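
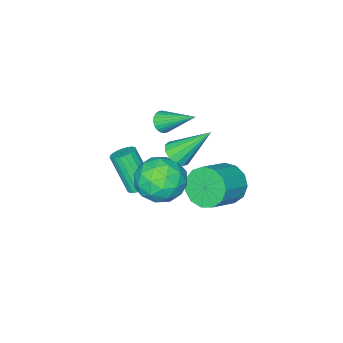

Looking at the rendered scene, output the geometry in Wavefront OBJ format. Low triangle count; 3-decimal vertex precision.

v 1.185 0.602 -0.279
v 1.779 0.536 -0.341
v 1.848 -0.487 1.376
v 1.255 -0.422 1.439
v 1.763 0.75 -0.214
v 1.832 -0.273 1.504
v 1.648 0.938 -0.097
v 1.717 -0.085 1.62
v 1.453 1.068 -0.012
v 1.522 0.045 1.706
v 1.211 1.117 0.028
v 1.28 0.094 1.745
v 0.965 1.077 0.014
v 1.035 0.054 1.731
v 0.758 0.955 -0.051
v 0.827 -0.068 1.666
v 0.624 0.772 -0.154
v 0.693 -0.251 1.563
v 0.587 0.559 -0.28
v 0.656 -0.464 1.437
v 0.654 0.354 -0.405
v 0.723 -0.669 1.312
v 0.812 0.191 -0.508
v 0.881 -0.832 1.209
v 1.036 0.1 -0.571
v 1.105 -0.923 1.146
v 1.285 0.095 -0.584
v 1.354 -0.928 1.133
v 1.517 0.178 -0.544
v 1.586 -0.845 1.173
v 1.691 0.334 -0.458
v 1.76 -0.689 1.259
v -1.904 -1.27 1.038
v -1.721 -1.559 1.519
v -2.296 0.35 2.162
v -1.525 -1.462 1.447
v -1.386 -1.336 1.313
v -1.327 -1.199 1.138
v -1.355 -1.074 0.947
v -1.467 -0.978 0.77
v -1.646 -0.927 0.634
v -1.863 -0.928 0.559
v -2.087 -0.981 0.558
v -2.283 -1.078 0.629
v -2.422 -1.204 0.763
v -2.481 -1.34 0.939
v -2.453 -1.466 1.129
v -2.341 -1.562 1.306
v -2.163 -1.613 1.443
v -1.945 -1.612 1.517
v 0.88 3.052 1.495
v 1.632 2.855 0.569
v 1.128 1.205 2.091
v 1.88 1.008 1.165
v 2.212 1.739 2.068
v 2.059 2.881 1.7
v 0.701 1.179 0.96
v 0.548 2.321 0.592
v 1.522 1.697 0.238
v 2.456 2.043 0.924
v 0.304 2.017 1.736
v 1.238 2.363 2.422
v 1.234 3.116 0.98
v 1.526 0.944 1.68
v 1.721 1.374 2.211
v 2.163 1.258 1.667
v 1.485 3.131 1.645
v 1.928 3.015 1.101
v 2.268 2.359 1.982
v 0.832 1.045 1.559
v 1.275 0.929 1.015
v 0.597 2.802 0.993
v 1.039 2.686 0.449
v 0.492 1.701 0.678
v 1.612 2.319 0.241
v 1.757 1.233 0.591
v 1.064 1.334 0.471
v 0.974 2.005 0.254
v 2.161 2.522 0.644
v 2.306 1.437 0.994
v 2.502 1.867 1.525
v 2.412 2.538 1.309
v 2.095 1.842 0.45
v 0.454 2.623 1.666
v 0.599 1.538 2.016
v 0.348 1.522 1.351
v 0.258 2.193 1.135
v 1.003 2.827 2.069
v 1.148 1.741 2.419
v 1.786 2.055 2.406
v 1.696 2.726 2.189
v 0.665 2.218 2.21
v -3.466 1.18 -2.715
v -2.951 0.823 -3.595
v -1.42 0.983 -2.764
v -1.934 1.34 -1.885
v -2.985 1.428 -3.65
v -1.453 1.588 -2.819
v -3.171 1.954 -3.408
v -1.639 2.114 -2.577
v -3.451 2.235 -2.946
v -1.919 2.395 -2.116
v -3.736 2.18 -2.411
v -2.204 2.341 -1.58
v -3.935 1.809 -1.973
v -2.403 1.969 -1.142
v -3.985 1.237 -1.77
v -2.453 1.397 -0.939
v -3.87 0.647 -1.867
v -2.338 0.808 -1.036
v -3.627 0.227 -2.234
v -2.096 0.387 -1.403
v -3.333 0.109 -2.754
v -1.801 0.269 -1.923
v -3.081 0.331 -3.261
v -1.549 0.491 -2.43
v 0.072 1.66 1.974
v 0.704 1.843 2.212
v -0.832 2.74 3.546
v 0.596 2.124 1.957
v 0.322 2.257 1.708
v -0.032 2.201 1.543
v -0.353 1.973 1.515
v -0.539 1.646 1.633
v -0.53 1.323 1.859
v -0.331 1.107 2.122
v -0.003 1.067 2.338
v 0.348 1.215 2.439
v 0.612 1.505 2.392
f 2 1 5
f 2 5 3
f 3 5 6
f 3 6 4
f 5 1 7
f 5 7 6
f 6 7 8
f 6 8 4
f 7 1 9
f 7 9 8
f 8 9 10
f 8 10 4
f 9 1 11
f 9 11 10
f 10 11 12
f 10 12 4
f 11 1 13
f 11 13 12
f 12 13 14
f 12 14 4
f 13 1 15
f 13 15 14
f 14 15 16
f 14 16 4
f 15 1 17
f 15 17 16
f 16 17 18
f 16 18 4
f 17 1 19
f 17 19 18
f 18 19 20
f 18 20 4
f 19 1 21
f 19 21 20
f 20 21 22
f 20 22 4
f 21 1 23
f 21 23 22
f 22 23 24
f 22 24 4
f 23 1 25
f 23 25 24
f 24 25 26
f 24 26 4
f 25 1 27
f 25 27 26
f 26 27 28
f 26 28 4
f 27 1 29
f 27 29 28
f 28 29 30
f 28 30 4
f 29 1 31
f 29 31 30
f 30 31 32
f 30 32 4
f 31 1 2
f 31 2 32
f 32 2 3
f 32 3 4
f 34 33 36
f 34 36 35
f 36 33 37
f 36 37 35
f 37 33 38
f 37 38 35
f 38 33 39
f 38 39 35
f 39 33 40
f 39 40 35
f 40 33 41
f 40 41 35
f 41 33 42
f 41 42 35
f 42 33 43
f 42 43 35
f 43 33 44
f 43 44 35
f 44 33 45
f 44 45 35
f 45 33 46
f 45 46 35
f 46 33 47
f 46 47 35
f 47 33 48
f 47 48 35
f 48 33 49
f 48 49 35
f 49 33 50
f 49 50 35
f 50 33 34
f 50 34 35
f 51 88 67
f 88 62 91
f 67 91 56
f 88 91 67
f 51 67 63
f 67 56 68
f 63 68 52
f 67 68 63
f 51 63 72
f 63 52 73
f 72 73 58
f 63 73 72
f 51 72 84
f 72 58 87
f 84 87 61
f 72 87 84
f 51 84 88
f 84 61 92
f 88 92 62
f 84 92 88
f 52 68 79
f 68 56 82
f 79 82 60
f 68 82 79
f 56 91 69
f 91 62 90
f 69 90 55
f 91 90 69
f 62 92 89
f 92 61 85
f 89 85 53
f 92 85 89
f 61 87 86
f 87 58 74
f 86 74 57
f 87 74 86
f 58 73 78
f 73 52 75
f 78 75 59
f 73 75 78
f 54 80 66
f 80 60 81
f 66 81 55
f 80 81 66
f 54 66 64
f 66 55 65
f 64 65 53
f 66 65 64
f 54 64 71
f 64 53 70
f 71 70 57
f 64 70 71
f 54 71 76
f 71 57 77
f 76 77 59
f 71 77 76
f 54 76 80
f 76 59 83
f 80 83 60
f 76 83 80
f 55 81 69
f 81 60 82
f 69 82 56
f 81 82 69
f 53 65 89
f 65 55 90
f 89 90 62
f 65 90 89
f 57 70 86
f 70 53 85
f 86 85 61
f 70 85 86
f 59 77 78
f 77 57 74
f 78 74 58
f 77 74 78
f 60 83 79
f 83 59 75
f 79 75 52
f 83 75 79
f 94 93 97
f 94 97 95
f 95 97 98
f 95 98 96
f 97 93 99
f 97 99 98
f 98 99 100
f 98 100 96
f 99 93 101
f 99 101 100
f 100 101 102
f 100 102 96
f 101 93 103
f 101 103 102
f 102 103 104
f 102 104 96
f 103 93 105
f 103 105 104
f 104 105 106
f 104 106 96
f 105 93 107
f 105 107 106
f 106 107 108
f 106 108 96
f 107 93 109
f 107 109 108
f 108 109 110
f 108 110 96
f 109 93 111
f 109 111 110
f 110 111 112
f 110 112 96
f 111 93 113
f 111 113 112
f 112 113 114
f 112 114 96
f 113 93 115
f 113 115 114
f 114 115 116
f 114 116 96
f 115 93 94
f 115 94 116
f 116 94 95
f 116 95 96
f 118 117 120
f 118 120 119
f 120 117 121
f 120 121 119
f 121 117 122
f 121 122 119
f 122 117 123
f 122 123 119
f 123 117 124
f 123 124 119
f 124 117 125
f 124 125 119
f 125 117 126
f 125 126 119
f 126 117 127
f 126 127 119
f 127 117 128
f 127 128 119
f 128 117 129
f 128 129 119
f 129 117 118
f 129 118 119



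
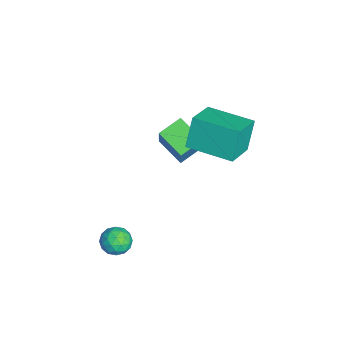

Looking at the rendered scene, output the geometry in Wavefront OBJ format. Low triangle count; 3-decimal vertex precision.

v -4.276 -0.302 0.95
v -3.288 -0.377 2.594
v -4.858 0.671 1.344
v -3.869 0.596 2.988
v -3.251 0.544 0.372
v -2.262 0.469 2.016
v -3.832 1.517 0.766
v -2.844 1.442 2.41
v 1.697 -2.162 0.862
v 2.107 -2.54 0.414
v 0.753 -2.5 0.286
v 1.163 -2.878 -0.162
v 1.092 -3.085 0.518
v 1.675 -2.876 0.875
v 1.185 -2.164 -0.175
v 1.768 -1.955 0.182
v 1.79 -2.541 -0.227
v 1.732 -3.111 0.202
v 1.128 -1.929 0.498
v 1.07 -2.499 0.927
v 1.985 -2.321 0.689
v 0.875 -2.719 0.011
v 0.833 -2.841 0.411
v 1.074 -3.063 0.148
v 1.731 -2.519 0.96
v 1.972 -2.741 0.696
v 1.375 -3.062 0.757
v 0.888 -2.299 0.004
v 1.129 -2.521 -0.26
v 1.786 -1.977 0.552
v 2.027 -2.199 0.289
v 1.485 -1.978 -0.057
v 2.039 -2.544 0.049
v 1.484 -2.743 -0.29
v 1.497 -2.323 -0.297
v 1.84 -2.2 -0.088
v 2.005 -2.879 0.301
v 1.451 -3.078 -0.038
v 1.409 -3.2 0.362
v 1.752 -3.077 0.571
v 1.819 -2.88 -0.076
v 1.409 -1.962 0.738
v 0.855 -2.161 0.399
v 1.108 -1.963 0.129
v 1.451 -1.84 0.338
v 1.376 -2.297 0.99
v 0.821 -2.496 0.651
v 1.02 -2.84 0.788
v 1.363 -2.717 0.997
v 1.041 -2.16 0.776
v -3.021 1.378 2.564
v -3.572 1.723 3.993
v -1.933 3.221 2.539
v -2.484 3.566 3.968
v -1.676 0.594 3.272
v -2.227 0.939 4.701
v -0.588 2.437 3.247
v -1.139 2.782 4.676
f 2 4 1
f 5 2 1
f 1 4 3
f 3 5 1
f 2 8 4
f 6 2 5
f 6 8 2
f 4 8 3
f 7 5 3
f 3 8 7
f 7 6 5
f 8 6 7
f 9 46 25
f 46 20 49
f 25 49 14
f 46 49 25
f 9 25 21
f 25 14 26
f 21 26 10
f 25 26 21
f 9 21 30
f 21 10 31
f 30 31 16
f 21 31 30
f 9 30 42
f 30 16 45
f 42 45 19
f 30 45 42
f 9 42 46
f 42 19 50
f 46 50 20
f 42 50 46
f 10 26 37
f 26 14 40
f 37 40 18
f 26 40 37
f 14 49 27
f 49 20 48
f 27 48 13
f 49 48 27
f 20 50 47
f 50 19 43
f 47 43 11
f 50 43 47
f 19 45 44
f 45 16 32
f 44 32 15
f 45 32 44
f 16 31 36
f 31 10 33
f 36 33 17
f 31 33 36
f 12 38 24
f 38 18 39
f 24 39 13
f 38 39 24
f 12 24 22
f 24 13 23
f 22 23 11
f 24 23 22
f 12 22 29
f 22 11 28
f 29 28 15
f 22 28 29
f 12 29 34
f 29 15 35
f 34 35 17
f 29 35 34
f 12 34 38
f 34 17 41
f 38 41 18
f 34 41 38
f 13 39 27
f 39 18 40
f 27 40 14
f 39 40 27
f 11 23 47
f 23 13 48
f 47 48 20
f 23 48 47
f 15 28 44
f 28 11 43
f 44 43 19
f 28 43 44
f 17 35 36
f 35 15 32
f 36 32 16
f 35 32 36
f 18 41 37
f 41 17 33
f 37 33 10
f 41 33 37
f 52 54 51
f 55 52 51
f 51 54 53
f 53 55 51
f 52 58 54
f 56 52 55
f 56 58 52
f 54 58 53
f 57 55 53
f 53 58 57
f 57 56 55
f 58 56 57



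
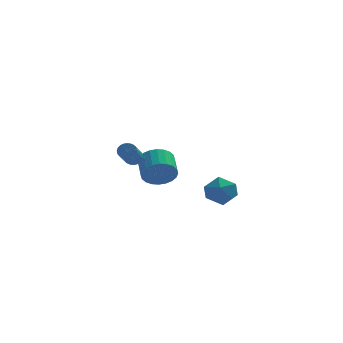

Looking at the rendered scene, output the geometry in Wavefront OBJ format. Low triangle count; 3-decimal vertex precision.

v 0.744 -2.981 -0.863
v 1.798 -2.984 -0.735
v 0.822 -4.556 -1.545
v 1.876 -4.559 -1.417
v 1.238 -4.6 -0.569
v 1.19 -3.626 -0.148
v 1.43 -3.914 -2.132
v 1.382 -2.94 -1.711
v 2.222 -3.561 -1.52
v 2.103 -3.985 -0.553
v 0.517 -3.555 -1.727
v 0.398 -3.979 -0.76
v -1.925 2.849 -2.282
v -1.484 2.487 -1.365
v -1.654 3.909 -0.721
v -2.095 4.271 -1.638
v -1.143 2.621 -1.573
v -1.313 4.043 -0.929
v -0.921 2.791 -1.888
v -1.091 4.213 -1.245
v -0.852 2.969 -2.264
v -1.022 4.391 -1.62
v -0.946 3.129 -2.642
v -1.116 4.551 -1.998
v -1.19 3.246 -2.965
v -1.359 4.668 -2.322
v -1.545 3.303 -3.185
v -1.714 4.725 -2.541
v -1.958 3.291 -3.267
v -2.127 4.713 -2.623
v -2.366 3.211 -3.199
v -2.536 4.633 -2.555
v -2.707 3.077 -2.991
v -2.877 4.499 -2.347
v -2.929 2.907 -2.675
v -3.099 4.329 -2.032
v -2.998 2.729 -2.3
v -3.168 4.151 -1.656
v -2.904 2.569 -1.922
v -3.074 3.991 -1.278
v -2.661 2.452 -1.598
v -2.83 3.874 -0.955
v -2.306 2.395 -1.379
v -2.475 3.817 -0.735
v -1.893 2.407 -1.297
v -2.062 3.829 -0.653
v -3.371 -0.605 0.267
v -3.073 -0.396 0.693
v -3.411 -2.126 1.778
v -3.709 -2.335 1.353
v -3.288 -0.323 0.744
v -3.625 -2.053 1.829
v -3.517 -0.298 0.712
v -3.855 -2.028 1.797
v -3.721 -0.326 0.604
v -4.059 -2.056 1.689
v -3.865 -0.402 0.437
v -4.203 -2.132 1.522
v -3.923 -0.514 0.241
v -4.261 -2.244 1.326
v -3.886 -0.641 0.05
v -4.224 -2.371 1.135
v -3.76 -0.762 -0.104
v -4.098 -2.492 0.981
v -3.566 -0.856 -0.194
v -3.904 -2.586 0.892
v -3.339 -0.906 -0.203
v -3.677 -2.637 0.882
v -3.118 -0.905 -0.132
v -3.455 -2.635 0.953
v -2.94 -0.851 0.009
v -3.278 -2.582 1.094
v -2.837 -0.755 0.194
v -3.175 -2.485 1.279
v -2.826 -0.633 0.392
v -3.164 -2.363 1.477
v -2.909 -0.506 0.569
v -3.247 -2.236 1.654
f 1 12 6
f 1 6 2
f 1 2 8
f 1 8 11
f 1 11 12
f 2 6 10
f 6 12 5
f 12 11 3
f 11 8 7
f 8 2 9
f 4 10 5
f 4 5 3
f 4 3 7
f 4 7 9
f 4 9 10
f 5 10 6
f 3 5 12
f 7 3 11
f 9 7 8
f 10 9 2
f 14 13 17
f 14 17 15
f 15 17 18
f 15 18 16
f 17 13 19
f 17 19 18
f 18 19 20
f 18 20 16
f 19 13 21
f 19 21 20
f 20 21 22
f 20 22 16
f 21 13 23
f 21 23 22
f 22 23 24
f 22 24 16
f 23 13 25
f 23 25 24
f 24 25 26
f 24 26 16
f 25 13 27
f 25 27 26
f 26 27 28
f 26 28 16
f 27 13 29
f 27 29 28
f 28 29 30
f 28 30 16
f 29 13 31
f 29 31 30
f 30 31 32
f 30 32 16
f 31 13 33
f 31 33 32
f 32 33 34
f 32 34 16
f 33 13 35
f 33 35 34
f 34 35 36
f 34 36 16
f 35 13 37
f 35 37 36
f 36 37 38
f 36 38 16
f 37 13 39
f 37 39 38
f 38 39 40
f 38 40 16
f 39 13 41
f 39 41 40
f 40 41 42
f 40 42 16
f 41 13 43
f 41 43 42
f 42 43 44
f 42 44 16
f 43 13 45
f 43 45 44
f 44 45 46
f 44 46 16
f 45 13 14
f 45 14 46
f 46 14 15
f 46 15 16
f 48 47 51
f 48 51 49
f 49 51 52
f 49 52 50
f 51 47 53
f 51 53 52
f 52 53 54
f 52 54 50
f 53 47 55
f 53 55 54
f 54 55 56
f 54 56 50
f 55 47 57
f 55 57 56
f 56 57 58
f 56 58 50
f 57 47 59
f 57 59 58
f 58 59 60
f 58 60 50
f 59 47 61
f 59 61 60
f 60 61 62
f 60 62 50
f 61 47 63
f 61 63 62
f 62 63 64
f 62 64 50
f 63 47 65
f 63 65 64
f 64 65 66
f 64 66 50
f 65 47 67
f 65 67 66
f 66 67 68
f 66 68 50
f 67 47 69
f 67 69 68
f 68 69 70
f 68 70 50
f 69 47 71
f 69 71 70
f 70 71 72
f 70 72 50
f 71 47 73
f 71 73 72
f 72 73 74
f 72 74 50
f 73 47 75
f 73 75 74
f 74 75 76
f 74 76 50
f 75 47 77
f 75 77 76
f 76 77 78
f 76 78 50
f 77 47 48
f 77 48 78
f 78 48 49
f 78 49 50



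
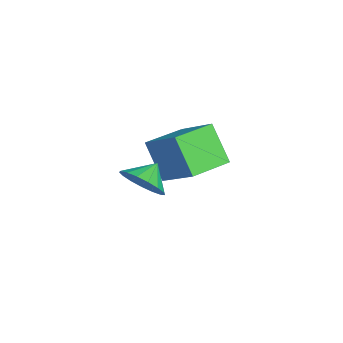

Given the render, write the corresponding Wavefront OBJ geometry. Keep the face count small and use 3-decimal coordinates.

v 0.747 -0.541 0.448
v 1.278 0.229 0.355
v 0.093 -0.019 1.032
v 0.99 0.255 0.01
v 0.647 0.098 -0.234
v 0.326 -0.205 -0.323
v 0.102 -0.585 -0.234
v 0.026 -0.955 0.01
v 0.114 -1.23 0.355
v 0.348 -1.347 0.721
v 0.673 -1.279 1.025
v 1.015 -1.042 1.197
v 1.296 -0.691 1.197
v 1.45 -0.304 1.025
v 1.444 0.027 0.721
v -3.739 1.413 -1.976
v -4.574 0.754 -0.463
v -2.571 2.54 -0.842
v -3.407 1.881 0.672
v -2.533 0.079 -1.892
v -3.369 -0.58 -0.378
v -1.366 1.206 -0.757
v -2.201 0.547 0.756
f 2 1 4
f 2 4 3
f 4 1 5
f 4 5 3
f 5 1 6
f 5 6 3
f 6 1 7
f 6 7 3
f 7 1 8
f 7 8 3
f 8 1 9
f 8 9 3
f 9 1 10
f 9 10 3
f 10 1 11
f 10 11 3
f 11 1 12
f 11 12 3
f 12 1 13
f 12 13 3
f 13 1 14
f 13 14 3
f 14 1 15
f 14 15 3
f 15 1 2
f 15 2 3
f 17 19 16
f 20 17 16
f 16 19 18
f 18 20 16
f 17 23 19
f 21 17 20
f 21 23 17
f 19 23 18
f 22 20 18
f 18 23 22
f 22 21 20
f 23 21 22



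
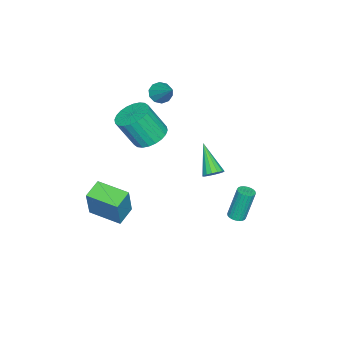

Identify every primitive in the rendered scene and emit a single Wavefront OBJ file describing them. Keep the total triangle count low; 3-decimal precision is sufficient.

v -3.823 -2.64 3.059
v -3.439 -2.381 2.522
v -2.957 -1.48 4.241
v -3.805 -2.141 2.555
v -4.178 -2.092 2.78
v -4.416 -2.253 3.112
v -4.427 -2.561 3.424
v -4.208 -2.9 3.596
v -3.842 -3.14 3.563
v -3.469 -3.189 3.337
v -3.231 -3.028 3.005
v -3.219 -2.72 2.694
v -0.464 2.107 0.418
v 0.051 1.95 0.682
v -1.496 1.013 1.782
v -0.036 2.211 0.825
v -0.239 2.445 0.859
v -0.501 2.587 0.775
v -0.754 2.601 0.595
v -0.929 2.483 0.368
v -0.98 2.263 0.154
v -0.892 2.002 0.01
v -0.69 1.769 -0.024
v -0.427 1.626 0.061
v -0.174 1.612 0.241
v 0.001 1.731 0.468
v -1.491 -2.097 1.308
v -0.468 -2.051 1.077
v -0.025 -2.937 2.86
v -1.049 -2.983 3.092
v -0.523 -1.693 1.269
v -0.08 -2.579 3.052
v -0.725 -1.396 1.467
v -0.283 -2.283 3.25
v -1.044 -1.206 1.64
v -0.601 -2.093 3.423
v -1.431 -1.152 1.763
v -0.988 -2.039 3.546
v -1.827 -1.242 1.817
v -1.385 -2.128 3.6
v -2.172 -1.461 1.793
v -1.73 -2.348 3.577
v -2.414 -1.778 1.696
v -1.971 -2.664 3.479
v -2.515 -2.143 1.54
v -2.072 -3.029 3.323
v -2.46 -2.501 1.348
v -2.017 -3.387 3.131
v -2.257 -2.797 1.15
v -1.815 -3.684 2.933
v -1.939 -2.987 0.977
v -1.496 -3.874 2.76
v -1.552 -3.041 0.854
v -1.109 -3.928 2.637
v -1.155 -2.952 0.8
v -0.713 -3.838 2.583
v -0.81 -2.732 0.823
v -0.368 -3.619 2.607
v -0.569 -2.416 0.921
v -0.126 -3.302 2.704
v 0.773 -3.961 -2.914
v 1.353 -3.813 -1.005
v 0.861 -2.061 -3.087
v 1.44 -1.913 -1.179
v 1.94 -4.047 -3.261
v 2.519 -3.899 -1.353
v 2.027 -2.147 -3.435
v 2.607 -1.999 -1.526
v -2.496 2.583 -4.542
v -2.229 3.028 -4.571
v -2.637 3.403 -2.608
v -2.904 2.957 -2.578
v -2.416 3.09 -4.622
v -2.823 3.465 -2.658
v -2.615 3.075 -4.66
v -3.022 3.45 -2.697
v -2.795 2.985 -4.681
v -3.203 3.36 -2.717
v -2.93 2.834 -4.68
v -3.338 3.208 -2.716
v -2.999 2.644 -4.658
v -3.407 3.019 -2.694
v -2.992 2.445 -4.618
v -3.399 2.82 -2.655
v -2.909 2.267 -4.567
v -3.316 2.642 -2.604
v -2.763 2.137 -4.512
v -3.171 2.512 -2.549
v -2.577 2.075 -4.462
v -2.984 2.45 -2.498
v -2.378 2.09 -4.423
v -2.785 2.465 -2.46
v -2.197 2.18 -4.403
v -2.605 2.555 -2.439
v -2.062 2.332 -4.404
v -2.47 2.706 -2.44
v -1.993 2.521 -4.426
v -2.401 2.896 -2.462
v -2.001 2.72 -4.465
v -2.408 3.095 -2.502
v -2.084 2.898 -4.516
v -2.491 3.273 -2.553
f 2 1 4
f 2 4 3
f 4 1 5
f 4 5 3
f 5 1 6
f 5 6 3
f 6 1 7
f 6 7 3
f 7 1 8
f 7 8 3
f 8 1 9
f 8 9 3
f 9 1 10
f 9 10 3
f 10 1 11
f 10 11 3
f 11 1 12
f 11 12 3
f 12 1 2
f 12 2 3
f 14 13 16
f 14 16 15
f 16 13 17
f 16 17 15
f 17 13 18
f 17 18 15
f 18 13 19
f 18 19 15
f 19 13 20
f 19 20 15
f 20 13 21
f 20 21 15
f 21 13 22
f 21 22 15
f 22 13 23
f 22 23 15
f 23 13 24
f 23 24 15
f 24 13 25
f 24 25 15
f 25 13 26
f 25 26 15
f 26 13 14
f 26 14 15
f 28 27 31
f 28 31 29
f 29 31 32
f 29 32 30
f 31 27 33
f 31 33 32
f 32 33 34
f 32 34 30
f 33 27 35
f 33 35 34
f 34 35 36
f 34 36 30
f 35 27 37
f 35 37 36
f 36 37 38
f 36 38 30
f 37 27 39
f 37 39 38
f 38 39 40
f 38 40 30
f 39 27 41
f 39 41 40
f 40 41 42
f 40 42 30
f 41 27 43
f 41 43 42
f 42 43 44
f 42 44 30
f 43 27 45
f 43 45 44
f 44 45 46
f 44 46 30
f 45 27 47
f 45 47 46
f 46 47 48
f 46 48 30
f 47 27 49
f 47 49 48
f 48 49 50
f 48 50 30
f 49 27 51
f 49 51 50
f 50 51 52
f 50 52 30
f 51 27 53
f 51 53 52
f 52 53 54
f 52 54 30
f 53 27 55
f 53 55 54
f 54 55 56
f 54 56 30
f 55 27 57
f 55 57 56
f 56 57 58
f 56 58 30
f 57 27 59
f 57 59 58
f 58 59 60
f 58 60 30
f 59 27 28
f 59 28 60
f 60 28 29
f 60 29 30
f 62 64 61
f 65 62 61
f 61 64 63
f 63 65 61
f 62 68 64
f 66 62 65
f 66 68 62
f 64 68 63
f 67 65 63
f 63 68 67
f 67 66 65
f 68 66 67
f 70 69 73
f 70 73 71
f 71 73 74
f 71 74 72
f 73 69 75
f 73 75 74
f 74 75 76
f 74 76 72
f 75 69 77
f 75 77 76
f 76 77 78
f 76 78 72
f 77 69 79
f 77 79 78
f 78 79 80
f 78 80 72
f 79 69 81
f 79 81 80
f 80 81 82
f 80 82 72
f 81 69 83
f 81 83 82
f 82 83 84
f 82 84 72
f 83 69 85
f 83 85 84
f 84 85 86
f 84 86 72
f 85 69 87
f 85 87 86
f 86 87 88
f 86 88 72
f 87 69 89
f 87 89 88
f 88 89 90
f 88 90 72
f 89 69 91
f 89 91 90
f 90 91 92
f 90 92 72
f 91 69 93
f 91 93 92
f 92 93 94
f 92 94 72
f 93 69 95
f 93 95 94
f 94 95 96
f 94 96 72
f 95 69 97
f 95 97 96
f 96 97 98
f 96 98 72
f 97 69 99
f 97 99 98
f 98 99 100
f 98 100 72
f 99 69 101
f 99 101 100
f 100 101 102
f 100 102 72
f 101 69 70
f 101 70 102
f 102 70 71
f 102 71 72



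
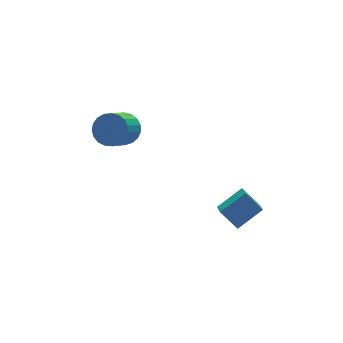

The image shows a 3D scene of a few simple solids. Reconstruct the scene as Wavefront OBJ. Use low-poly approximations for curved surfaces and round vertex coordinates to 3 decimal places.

v 1.334 -3.449 -3.482
v 2.846 -3.376 -2.604
v 1.664 -2.496 -4.131
v 3.176 -2.423 -3.253
v 1.924 -4.297 -4.427
v 3.436 -4.224 -3.549
v 2.254 -3.344 -5.076
v 3.766 -3.271 -4.198
v -2.192 0.745 1.655
v -1.827 1.311 2.38
v -2.963 0.442 3.63
v -3.328 -0.125 2.905
v -2.146 1.536 2.247
v -3.281 0.667 3.498
v -2.472 1.624 2.012
v -3.608 0.755 3.263
v -2.75 1.56 1.715
v -3.886 0.691 2.966
v -2.931 1.355 1.408
v -4.067 0.486 2.658
v -2.985 1.045 1.143
v -4.121 0.175 2.394
v -2.901 0.682 0.967
v -4.037 -0.187 2.218
v -2.695 0.33 0.91
v -3.831 -0.539 2.16
v -2.402 0.05 0.981
v -3.538 -0.819 2.232
v -2.073 -0.11 1.169
v -3.209 -0.979 2.42
v -1.764 -0.122 1.441
v -2.9 -0.991 2.692
v -1.529 0.016 1.75
v -2.665 -0.854 3.001
v -1.409 0.279 2.042
v -2.545 -0.59 3.293
v -1.424 0.623 2.268
v -2.56 -0.246 3.518
v -1.572 0.988 2.387
v -2.708 0.119 3.638
f 2 4 1
f 5 2 1
f 1 4 3
f 3 5 1
f 2 8 4
f 6 2 5
f 6 8 2
f 4 8 3
f 7 5 3
f 3 8 7
f 7 6 5
f 8 6 7
f 10 9 13
f 10 13 11
f 11 13 14
f 11 14 12
f 13 9 15
f 13 15 14
f 14 15 16
f 14 16 12
f 15 9 17
f 15 17 16
f 16 17 18
f 16 18 12
f 17 9 19
f 17 19 18
f 18 19 20
f 18 20 12
f 19 9 21
f 19 21 20
f 20 21 22
f 20 22 12
f 21 9 23
f 21 23 22
f 22 23 24
f 22 24 12
f 23 9 25
f 23 25 24
f 24 25 26
f 24 26 12
f 25 9 27
f 25 27 26
f 26 27 28
f 26 28 12
f 27 9 29
f 27 29 28
f 28 29 30
f 28 30 12
f 29 9 31
f 29 31 30
f 30 31 32
f 30 32 12
f 31 9 33
f 31 33 32
f 32 33 34
f 32 34 12
f 33 9 35
f 33 35 34
f 34 35 36
f 34 36 12
f 35 9 37
f 35 37 36
f 36 37 38
f 36 38 12
f 37 9 39
f 37 39 38
f 38 39 40
f 38 40 12
f 39 9 10
f 39 10 40
f 40 10 11
f 40 11 12



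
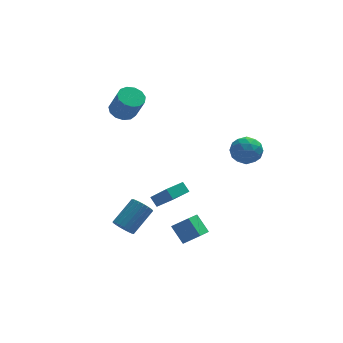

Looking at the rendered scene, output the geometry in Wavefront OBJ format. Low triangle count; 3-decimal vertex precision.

v 0.151 -1.819 -5.164
v -0.667 -3.226 -4.349
v -0.383 -0.941 -4.184
v -1.2 -2.348 -3.368
v 1.14 -1.992 -4.472
v 0.323 -3.399 -3.656
v 0.607 -1.114 -3.491
v -0.211 -2.521 -2.676
v -4.213 -3.343 -2.324
v -3.805 -3.97 -2.272
v -2.498 -3.023 -1.125
v -2.907 -2.397 -1.176
v -3.682 -3.833 -2.524
v -2.376 -2.887 -1.377
v -3.652 -3.612 -2.742
v -2.345 -2.665 -1.594
v -3.718 -3.344 -2.887
v -2.411 -2.398 -1.74
v -3.87 -3.076 -2.935
v -2.564 -2.13 -1.787
v -4.082 -2.854 -2.877
v -2.775 -1.908 -1.73
v -4.316 -2.717 -2.724
v -3.009 -1.77 -1.576
v -4.532 -2.688 -2.501
v -3.226 -1.741 -1.354
v -4.694 -2.772 -2.248
v -3.387 -1.826 -1.1
v -4.772 -2.955 -2.008
v -3.465 -2.009 -0.86
v -4.754 -3.206 -1.822
v -3.447 -2.259 -0.675
v -4.642 -3.479 -1.723
v -3.335 -2.533 -0.576
v -4.456 -3.73 -1.728
v -3.149 -2.783 -0.581
v -4.228 -3.913 -1.836
v -2.921 -2.967 -0.689
v -3.998 -3.998 -2.029
v -2.691 -3.052 -0.881
v -2.949 4.12 2.845
v -2.204 3.769 2.481
v -1.766 3.05 4.072
v -2.511 3.4 4.435
v -2.076 4.229 2.654
v -1.638 3.509 4.244
v -2.225 4.653 2.887
v -1.787 3.934 4.478
v -2.604 4.909 3.107
v -2.166 4.189 4.697
v -3.093 4.914 3.243
v -2.655 4.194 4.834
v -3.535 4.667 3.253
v -3.097 3.947 4.844
v -3.792 4.246 3.134
v -3.354 3.526 4.724
v -3.781 3.785 2.922
v -3.343 3.066 4.513
v -3.506 3.431 2.686
v -3.068 2.711 4.277
v -3.054 3.295 2.5
v -2.616 2.575 4.091
v -2.569 3.421 2.424
v -2.131 2.702 4.015
v 2.391 -2.369 3.535
v 2.874 -2.11 2.662
v 3.346 -3.73 3.658
v 3.829 -3.471 2.785
v 3.966 -2.907 3.637
v 3.376 -2.066 3.561
v 2.844 -3.774 2.759
v 2.254 -2.933 2.683
v 3.154 -2.977 2.183
v 3.847 -2.442 2.725
v 2.373 -3.398 3.595
v 3.066 -2.863 4.137
v 2.549 -2.12 3.088
v 3.671 -3.72 3.232
v 3.752 -3.389 3.733
v 4.036 -3.236 3.22
v 2.844 -2.095 3.616
v 3.127 -1.942 3.103
v 3.769 -2.411 3.676
v 3.093 -3.898 3.217
v 3.376 -3.745 2.704
v 2.184 -2.604 3.1
v 2.468 -2.451 2.587
v 2.451 -3.429 2.644
v 2.997 -2.477 2.293
v 3.558 -3.277 2.365
v 2.98 -3.456 2.35
v 2.633 -2.961 2.305
v 3.404 -2.163 2.612
v 3.966 -2.963 2.684
v 4.046 -2.632 3.185
v 3.699 -2.137 3.14
v 3.569 -2.673 2.33
v 2.254 -2.877 3.636
v 2.816 -3.677 3.708
v 2.521 -3.703 3.18
v 2.174 -3.208 3.135
v 2.662 -2.563 3.955
v 3.223 -3.363 4.027
v 3.587 -2.879 4.015
v 3.24 -2.384 3.97
v 2.651 -3.167 3.99
v -1.44 1.045 -4.06
v -1.739 1.543 -3.51
v -0.298 1.764 -4.091
v -0.597 2.263 -3.542
v -0.663 -0.123 -2.578
v -0.962 0.376 -2.029
v 0.479 0.597 -2.61
v 0.18 1.095 -2.06
f 2 4 1
f 5 2 1
f 1 4 3
f 3 5 1
f 2 8 4
f 6 2 5
f 6 8 2
f 4 8 3
f 7 5 3
f 3 8 7
f 7 6 5
f 8 6 7
f 10 9 13
f 10 13 11
f 11 13 14
f 11 14 12
f 13 9 15
f 13 15 14
f 14 15 16
f 14 16 12
f 15 9 17
f 15 17 16
f 16 17 18
f 16 18 12
f 17 9 19
f 17 19 18
f 18 19 20
f 18 20 12
f 19 9 21
f 19 21 20
f 20 21 22
f 20 22 12
f 21 9 23
f 21 23 22
f 22 23 24
f 22 24 12
f 23 9 25
f 23 25 24
f 24 25 26
f 24 26 12
f 25 9 27
f 25 27 26
f 26 27 28
f 26 28 12
f 27 9 29
f 27 29 28
f 28 29 30
f 28 30 12
f 29 9 31
f 29 31 30
f 30 31 32
f 30 32 12
f 31 9 33
f 31 33 32
f 32 33 34
f 32 34 12
f 33 9 35
f 33 35 34
f 34 35 36
f 34 36 12
f 35 9 37
f 35 37 36
f 36 37 38
f 36 38 12
f 37 9 39
f 37 39 38
f 38 39 40
f 38 40 12
f 39 9 10
f 39 10 40
f 40 10 11
f 40 11 12
f 42 41 45
f 42 45 43
f 43 45 46
f 43 46 44
f 45 41 47
f 45 47 46
f 46 47 48
f 46 48 44
f 47 41 49
f 47 49 48
f 48 49 50
f 48 50 44
f 49 41 51
f 49 51 50
f 50 51 52
f 50 52 44
f 51 41 53
f 51 53 52
f 52 53 54
f 52 54 44
f 53 41 55
f 53 55 54
f 54 55 56
f 54 56 44
f 55 41 57
f 55 57 56
f 56 57 58
f 56 58 44
f 57 41 59
f 57 59 58
f 58 59 60
f 58 60 44
f 59 41 61
f 59 61 60
f 60 61 62
f 60 62 44
f 61 41 63
f 61 63 62
f 62 63 64
f 62 64 44
f 63 41 42
f 63 42 64
f 64 42 43
f 64 43 44
f 65 102 81
f 102 76 105
f 81 105 70
f 102 105 81
f 65 81 77
f 81 70 82
f 77 82 66
f 81 82 77
f 65 77 86
f 77 66 87
f 86 87 72
f 77 87 86
f 65 86 98
f 86 72 101
f 98 101 75
f 86 101 98
f 65 98 102
f 98 75 106
f 102 106 76
f 98 106 102
f 66 82 93
f 82 70 96
f 93 96 74
f 82 96 93
f 70 105 83
f 105 76 104
f 83 104 69
f 105 104 83
f 76 106 103
f 106 75 99
f 103 99 67
f 106 99 103
f 75 101 100
f 101 72 88
f 100 88 71
f 101 88 100
f 72 87 92
f 87 66 89
f 92 89 73
f 87 89 92
f 68 94 80
f 94 74 95
f 80 95 69
f 94 95 80
f 68 80 78
f 80 69 79
f 78 79 67
f 80 79 78
f 68 78 85
f 78 67 84
f 85 84 71
f 78 84 85
f 68 85 90
f 85 71 91
f 90 91 73
f 85 91 90
f 68 90 94
f 90 73 97
f 94 97 74
f 90 97 94
f 69 95 83
f 95 74 96
f 83 96 70
f 95 96 83
f 67 79 103
f 79 69 104
f 103 104 76
f 79 104 103
f 71 84 100
f 84 67 99
f 100 99 75
f 84 99 100
f 73 91 92
f 91 71 88
f 92 88 72
f 91 88 92
f 74 97 93
f 97 73 89
f 93 89 66
f 97 89 93
f 108 110 107
f 111 108 107
f 107 110 109
f 109 111 107
f 108 114 110
f 112 108 111
f 112 114 108
f 110 114 109
f 113 111 109
f 109 114 113
f 113 112 111
f 114 112 113



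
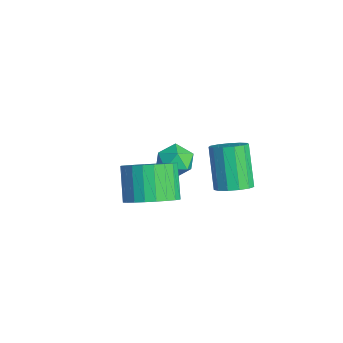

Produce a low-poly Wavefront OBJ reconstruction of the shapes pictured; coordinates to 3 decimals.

v -3.08 -0.944 0.96
v -2.424 -0.78 1.406
v -2.636 -2.16 0.754
v -1.98 -1.996 1.2
v -2.707 -2.051 1.554
v -2.981 -1.3 1.681
v -2.079 -1.64 0.479
v -2.353 -0.889 0.606
v -1.806 -1.21 1.109
v -2.193 -1.464 1.773
v -2.867 -1.476 0.387
v -3.254 -1.73 1.051
v 2.09 -0.751 3.22
v 2.561 -1.133 3.57
v 1.562 -1.011 5.05
v 1.09 -0.629 4.7
v 2.67 -0.756 3.612
v 1.67 -0.634 5.092
v 2.594 -0.378 3.53
v 1.595 -0.256 5.01
v 2.359 -0.118 3.349
v 1.359 0.004 4.829
v 2.038 -0.059 3.128
v 1.038 0.063 4.608
v 1.733 -0.22 2.935
v 0.734 -0.098 4.416
v 1.542 -0.55 2.834
v 0.543 -0.427 4.314
v 1.524 -0.943 2.854
v 0.525 -0.821 4.334
v 1.686 -1.276 2.991
v 0.687 -1.153 4.471
v 1.976 -1.442 3.201
v 0.977 -1.319 4.681
v 2.302 -1.388 3.416
v 1.303 -1.266 4.896
v 0.581 -3.256 1.873
v 1.353 -2.922 2.451
v 0.39 -2.73 3.625
v -0.381 -3.064 3.047
v 1.223 -2.582 2.289
v 0.261 -2.39 3.463
v 0.996 -2.344 2.064
v 0.034 -2.152 3.238
v 0.706 -2.246 1.81
v -0.256 -2.054 2.984
v 0.397 -2.301 1.566
v -0.565 -2.109 2.74
v 0.116 -2.502 1.368
v -0.846 -2.309 2.542
v -0.094 -2.817 1.247
v -1.057 -2.625 2.421
v -0.202 -3.199 1.222
v -1.164 -3.007 2.396
v -0.19 -3.59 1.295
v -1.153 -3.398 2.469
v -0.061 -3.93 1.457
v -1.023 -3.738 2.631
v 0.166 -4.168 1.682
v -0.796 -3.976 2.856
v 0.456 -4.266 1.936
v -0.506 -4.074 3.11
v 0.765 -4.211 2.18
v -0.197 -4.019 3.354
v 1.046 -4.011 2.378
v 0.084 -3.818 3.552
v 1.257 -3.695 2.499
v 0.294 -3.503 3.673
v 1.364 -3.313 2.524
v 0.402 -3.121 3.698
f 1 12 6
f 1 6 2
f 1 2 8
f 1 8 11
f 1 11 12
f 2 6 10
f 6 12 5
f 12 11 3
f 11 8 7
f 8 2 9
f 4 10 5
f 4 5 3
f 4 3 7
f 4 7 9
f 4 9 10
f 5 10 6
f 3 5 12
f 7 3 11
f 9 7 8
f 10 9 2
f 14 13 17
f 14 17 15
f 15 17 18
f 15 18 16
f 17 13 19
f 17 19 18
f 18 19 20
f 18 20 16
f 19 13 21
f 19 21 20
f 20 21 22
f 20 22 16
f 21 13 23
f 21 23 22
f 22 23 24
f 22 24 16
f 23 13 25
f 23 25 24
f 24 25 26
f 24 26 16
f 25 13 27
f 25 27 26
f 26 27 28
f 26 28 16
f 27 13 29
f 27 29 28
f 28 29 30
f 28 30 16
f 29 13 31
f 29 31 30
f 30 31 32
f 30 32 16
f 31 13 33
f 31 33 32
f 32 33 34
f 32 34 16
f 33 13 35
f 33 35 34
f 34 35 36
f 34 36 16
f 35 13 14
f 35 14 36
f 36 14 15
f 36 15 16
f 38 37 41
f 38 41 39
f 39 41 42
f 39 42 40
f 41 37 43
f 41 43 42
f 42 43 44
f 42 44 40
f 43 37 45
f 43 45 44
f 44 45 46
f 44 46 40
f 45 37 47
f 45 47 46
f 46 47 48
f 46 48 40
f 47 37 49
f 47 49 48
f 48 49 50
f 48 50 40
f 49 37 51
f 49 51 50
f 50 51 52
f 50 52 40
f 51 37 53
f 51 53 52
f 52 53 54
f 52 54 40
f 53 37 55
f 53 55 54
f 54 55 56
f 54 56 40
f 55 37 57
f 55 57 56
f 56 57 58
f 56 58 40
f 57 37 59
f 57 59 58
f 58 59 60
f 58 60 40
f 59 37 61
f 59 61 60
f 60 61 62
f 60 62 40
f 61 37 63
f 61 63 62
f 62 63 64
f 62 64 40
f 63 37 65
f 63 65 64
f 64 65 66
f 64 66 40
f 65 37 67
f 65 67 66
f 66 67 68
f 66 68 40
f 67 37 69
f 67 69 68
f 68 69 70
f 68 70 40
f 69 37 38
f 69 38 70
f 70 38 39
f 70 39 40



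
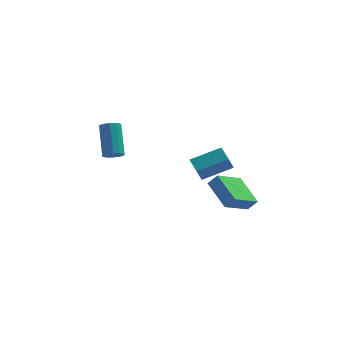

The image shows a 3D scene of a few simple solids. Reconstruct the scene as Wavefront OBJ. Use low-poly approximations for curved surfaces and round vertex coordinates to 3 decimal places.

v -3.187 2.66 -1.297
v -2.884 3.105 -1.605
v -3.23 4.444 -0.011
v -3.533 4 0.297
v -3.255 3.125 -1.702
v -3.6 4.464 -0.108
v -3.599 2.967 -1.644
v -3.945 4.307 -0.05
v -3.786 2.693 -1.454
v -4.132 4.032 0.14
v -3.745 2.405 -1.203
v -4.09 3.745 0.39
v -3.49 2.216 -0.989
v -3.836 3.555 0.605
v -3.12 2.196 -0.892
v -3.465 3.535 0.702
v -2.775 2.353 -0.95
v -3.121 3.693 0.644
v -2.588 2.628 -1.14
v -2.934 3.967 0.454
v -2.63 2.915 -1.39
v -2.975 4.255 0.203
v 1.575 2.449 -2.782
v 1.353 1.945 -1.9
v 1.102 3.348 -2.387
v 0.88 2.844 -1.505
v 3.22 2.996 -2.055
v 2.998 2.492 -1.173
v 2.747 3.895 -1.66
v 2.525 3.391 -0.778
v 2.078 0.21 -1.798
v 2.589 0.184 -1.183
v 3.18 1.527 -2.658
v 3.691 1.502 -2.042
v 3.089 -1.222 -2.698
v 3.6 -1.247 -2.082
v 4.191 0.096 -3.557
v 4.702 0.07 -2.942
f 2 1 5
f 2 5 3
f 3 5 6
f 3 6 4
f 5 1 7
f 5 7 6
f 6 7 8
f 6 8 4
f 7 1 9
f 7 9 8
f 8 9 10
f 8 10 4
f 9 1 11
f 9 11 10
f 10 11 12
f 10 12 4
f 11 1 13
f 11 13 12
f 12 13 14
f 12 14 4
f 13 1 15
f 13 15 14
f 14 15 16
f 14 16 4
f 15 1 17
f 15 17 16
f 16 17 18
f 16 18 4
f 17 1 19
f 17 19 18
f 18 19 20
f 18 20 4
f 19 1 21
f 19 21 20
f 20 21 22
f 20 22 4
f 21 1 2
f 21 2 22
f 22 2 3
f 22 3 4
f 24 26 23
f 27 24 23
f 23 26 25
f 25 27 23
f 24 30 26
f 28 24 27
f 28 30 24
f 26 30 25
f 29 27 25
f 25 30 29
f 29 28 27
f 30 28 29
f 32 34 31
f 35 32 31
f 31 34 33
f 33 35 31
f 32 38 34
f 36 32 35
f 36 38 32
f 34 38 33
f 37 35 33
f 33 38 37
f 37 36 35
f 38 36 37



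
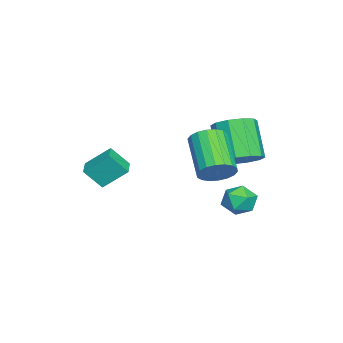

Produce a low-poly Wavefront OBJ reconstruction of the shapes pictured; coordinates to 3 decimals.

v 3.847 1.967 3.352
v 4.216 2.357 4.037
v 2.621 1.624 5.313
v 2.253 1.233 4.628
v 3.979 2.631 3.899
v 2.385 1.897 5.175
v 3.717 2.773 3.652
v 2.122 2.039 4.928
v 3.48 2.755 3.346
v 1.885 2.022 4.622
v 3.316 2.582 3.041
v 1.721 1.848 4.318
v 3.257 2.286 2.798
v 1.663 1.553 4.074
v 3.315 1.927 2.665
v 1.721 1.194 3.941
v 3.479 1.576 2.667
v 1.884 0.843 3.943
v 3.715 1.303 2.805
v 2.121 0.569 4.081
v 3.978 1.161 3.052
v 2.383 0.427 4.328
v 4.215 1.178 3.358
v 2.62 0.445 4.634
v 4.379 1.352 3.662
v 2.784 0.618 4.939
v 4.437 1.647 3.906
v 2.843 0.914 5.182
v 4.379 2.006 4.039
v 2.785 1.273 5.315
v 2.661 -3.185 1.909
v 2.843 -3.959 2.835
v 2.467 -2.102 2.853
v 2.65 -2.875 3.778
v 3.65 -2.985 1.882
v 3.833 -3.758 2.807
v 3.457 -1.901 2.825
v 3.639 -2.675 3.751
v 0.07 2.269 2.455
v 0.738 2.779 3.05
v -0.362 2.201 4.78
v -1.03 1.691 4.185
v 0.272 3.181 2.888
v -0.828 2.604 4.618
v -0.271 3.235 2.561
v -1.371 2.657 4.291
v -0.684 2.92 2.193
v -1.784 2.342 3.923
v -0.809 2.356 1.925
v -1.909 1.778 3.655
v -0.598 1.759 1.86
v -1.698 1.181 3.59
v -0.132 1.356 2.022
v -1.232 0.779 3.752
v 0.411 1.303 2.349
v -0.689 0.725 4.079
v 0.824 1.618 2.717
v -0.276 1.04 4.447
v 0.949 2.182 2.985
v -0.151 1.604 4.715
v -0.002 2.982 0.303
v 0.803 2.703 0.536
v -0.243 1.737 -0.356
v 0.562 1.458 -0.123
v -0.062 1.567 0.492
v 0.086 2.336 0.899
v 0.474 2.104 -0.719
v 0.622 2.873 -0.312
v 1.097 2.161 -0.096
v 0.766 1.829 0.653
v -0.206 2.611 -0.473
v -0.537 2.279 0.276
f 2 1 5
f 2 5 3
f 3 5 6
f 3 6 4
f 5 1 7
f 5 7 6
f 6 7 8
f 6 8 4
f 7 1 9
f 7 9 8
f 8 9 10
f 8 10 4
f 9 1 11
f 9 11 10
f 10 11 12
f 10 12 4
f 11 1 13
f 11 13 12
f 12 13 14
f 12 14 4
f 13 1 15
f 13 15 14
f 14 15 16
f 14 16 4
f 15 1 17
f 15 17 16
f 16 17 18
f 16 18 4
f 17 1 19
f 17 19 18
f 18 19 20
f 18 20 4
f 19 1 21
f 19 21 20
f 20 21 22
f 20 22 4
f 21 1 23
f 21 23 22
f 22 23 24
f 22 24 4
f 23 1 25
f 23 25 24
f 24 25 26
f 24 26 4
f 25 1 27
f 25 27 26
f 26 27 28
f 26 28 4
f 27 1 29
f 27 29 28
f 28 29 30
f 28 30 4
f 29 1 2
f 29 2 30
f 30 2 3
f 30 3 4
f 32 34 31
f 35 32 31
f 31 34 33
f 33 35 31
f 32 38 34
f 36 32 35
f 36 38 32
f 34 38 33
f 37 35 33
f 33 38 37
f 37 36 35
f 38 36 37
f 40 39 43
f 40 43 41
f 41 43 44
f 41 44 42
f 43 39 45
f 43 45 44
f 44 45 46
f 44 46 42
f 45 39 47
f 45 47 46
f 46 47 48
f 46 48 42
f 47 39 49
f 47 49 48
f 48 49 50
f 48 50 42
f 49 39 51
f 49 51 50
f 50 51 52
f 50 52 42
f 51 39 53
f 51 53 52
f 52 53 54
f 52 54 42
f 53 39 55
f 53 55 54
f 54 55 56
f 54 56 42
f 55 39 57
f 55 57 56
f 56 57 58
f 56 58 42
f 57 39 59
f 57 59 58
f 58 59 60
f 58 60 42
f 59 39 40
f 59 40 60
f 60 40 41
f 60 41 42
f 61 72 66
f 61 66 62
f 61 62 68
f 61 68 71
f 61 71 72
f 62 66 70
f 66 72 65
f 72 71 63
f 71 68 67
f 68 62 69
f 64 70 65
f 64 65 63
f 64 63 67
f 64 67 69
f 64 69 70
f 65 70 66
f 63 65 72
f 67 63 71
f 69 67 68
f 70 69 62



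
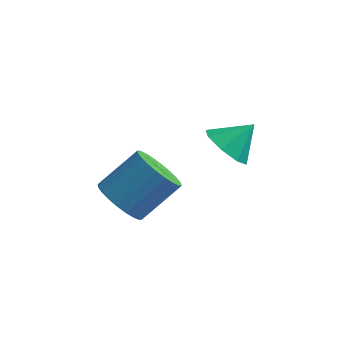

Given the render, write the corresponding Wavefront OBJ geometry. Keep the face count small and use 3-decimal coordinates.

v 3.262 -3.804 -0.397
v 3.995 -3.974 -0.855
v 3.918 -3.176 0.417
v 3.694 -3.405 -1.052
v 3.14 -3.07 -0.866
v 2.658 -3.165 -0.405
v 2.53 -3.634 0.06
v 2.831 -4.204 0.258
v 3.385 -4.539 0.071
v 3.867 -4.444 -0.39
v -0.261 -3.908 -4.06
v 0.573 -4.282 -4.383
v 1.495 -3.247 -3.204
v 0.661 -2.872 -2.88
v 0.532 -3.984 -4.613
v 1.454 -2.949 -3.433
v 0.37 -3.674 -4.758
v 1.292 -2.639 -3.579
v 0.112 -3.4 -4.797
v 1.035 -2.365 -3.618
v -0.202 -3.203 -4.724
v 0.72 -2.168 -3.545
v -0.526 -3.113 -4.55
v 0.396 -2.078 -3.37
v -0.809 -3.145 -4.301
v 0.113 -2.109 -3.121
v -1.009 -3.292 -4.015
v -0.087 -2.257 -2.836
v -1.095 -3.533 -3.736
v -0.173 -2.498 -2.557
v -1.054 -3.831 -3.507
v -0.132 -2.796 -2.327
v -0.892 -4.141 -3.361
v 0.03 -3.106 -2.182
v -0.635 -4.415 -3.322
v 0.288 -3.38 -2.143
v -0.32 -4.612 -3.395
v 0.602 -3.577 -2.216
v 0.004 -4.702 -3.57
v 0.926 -3.667 -2.39
v 0.287 -4.671 -3.819
v 1.209 -3.635 -2.639
v 0.487 -4.523 -4.104
v 1.409 -3.488 -2.925
f 2 1 4
f 2 4 3
f 4 1 5
f 4 5 3
f 5 1 6
f 5 6 3
f 6 1 7
f 6 7 3
f 7 1 8
f 7 8 3
f 8 1 9
f 8 9 3
f 9 1 10
f 9 10 3
f 10 1 2
f 10 2 3
f 12 11 15
f 12 15 13
f 13 15 16
f 13 16 14
f 15 11 17
f 15 17 16
f 16 17 18
f 16 18 14
f 17 11 19
f 17 19 18
f 18 19 20
f 18 20 14
f 19 11 21
f 19 21 20
f 20 21 22
f 20 22 14
f 21 11 23
f 21 23 22
f 22 23 24
f 22 24 14
f 23 11 25
f 23 25 24
f 24 25 26
f 24 26 14
f 25 11 27
f 25 27 26
f 26 27 28
f 26 28 14
f 27 11 29
f 27 29 28
f 28 29 30
f 28 30 14
f 29 11 31
f 29 31 30
f 30 31 32
f 30 32 14
f 31 11 33
f 31 33 32
f 32 33 34
f 32 34 14
f 33 11 35
f 33 35 34
f 34 35 36
f 34 36 14
f 35 11 37
f 35 37 36
f 36 37 38
f 36 38 14
f 37 11 39
f 37 39 38
f 38 39 40
f 38 40 14
f 39 11 41
f 39 41 40
f 40 41 42
f 40 42 14
f 41 11 43
f 41 43 42
f 42 43 44
f 42 44 14
f 43 11 12
f 43 12 44
f 44 12 13
f 44 13 14



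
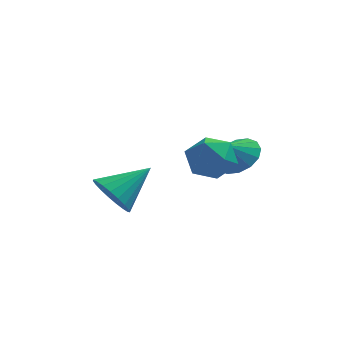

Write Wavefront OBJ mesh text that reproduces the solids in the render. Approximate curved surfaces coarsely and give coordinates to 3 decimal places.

v -1.845 0.29 -3.715
v -1.214 0.3 -4.579
v -0.395 1.31 -2.645
v -1.443 0.678 -4.628
v -1.743 0.989 -4.519
v -2.059 1.179 -4.271
v -2.339 1.215 -3.927
v -2.533 1.092 -3.546
v -2.608 0.83 -3.195
v -2.551 0.474 -2.933
v -2.372 0.087 -2.807
v -2.102 -0.265 -2.838
v -1.787 -0.521 -3.02
v -1.482 -0.637 -3.323
v -1.24 -0.592 -3.693
v -1.102 -0.395 -4.068
v -1.093 -0.079 -4.381
v 1.047 -0.609 -0.68
v 1.805 0.067 -0.247
v 2.315 -1.407 -1.653
v 3.073 -0.731 -1.22
v 2.593 -1.499 -0.589
v 1.81 -1.006 0.013
v 2.31 -0.334 -1.913
v 1.527 0.159 -1.311
v 2.586 0.237 -1.009
v 2.761 -0.483 -0.191
v 1.359 -0.857 -1.709
v 1.534 -1.577 -0.891
v 2.943 2.308 -2.393
v 3.86 2.196 -1.895
v 2.457 1.912 -1.587
v 3.685 2.692 -1.757
v 3.311 3.085 -1.79
v 2.838 3.269 -1.984
v 2.393 3.196 -2.288
v 2.095 2.885 -2.62
v 2.025 2.419 -2.891
v 2.2 1.924 -3.028
v 2.574 1.531 -2.996
v 3.047 1.346 -2.802
v 3.492 1.419 -2.498
v 3.79 1.73 -2.166
f 2 1 4
f 2 4 3
f 4 1 5
f 4 5 3
f 5 1 6
f 5 6 3
f 6 1 7
f 6 7 3
f 7 1 8
f 7 8 3
f 8 1 9
f 8 9 3
f 9 1 10
f 9 10 3
f 10 1 11
f 10 11 3
f 11 1 12
f 11 12 3
f 12 1 13
f 12 13 3
f 13 1 14
f 13 14 3
f 14 1 15
f 14 15 3
f 15 1 16
f 15 16 3
f 16 1 17
f 16 17 3
f 17 1 2
f 17 2 3
f 18 29 23
f 18 23 19
f 18 19 25
f 18 25 28
f 18 28 29
f 19 23 27
f 23 29 22
f 29 28 20
f 28 25 24
f 25 19 26
f 21 27 22
f 21 22 20
f 21 20 24
f 21 24 26
f 21 26 27
f 22 27 23
f 20 22 29
f 24 20 28
f 26 24 25
f 27 26 19
f 31 30 33
f 31 33 32
f 33 30 34
f 33 34 32
f 34 30 35
f 34 35 32
f 35 30 36
f 35 36 32
f 36 30 37
f 36 37 32
f 37 30 38
f 37 38 32
f 38 30 39
f 38 39 32
f 39 30 40
f 39 40 32
f 40 30 41
f 40 41 32
f 41 30 42
f 41 42 32
f 42 30 43
f 42 43 32
f 43 30 31
f 43 31 32



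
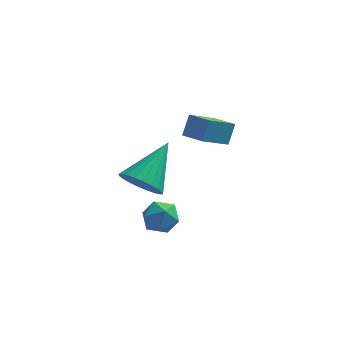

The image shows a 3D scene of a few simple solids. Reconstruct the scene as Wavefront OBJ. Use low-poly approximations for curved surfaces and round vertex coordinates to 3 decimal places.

v -0.213 -1.496 0.928
v 0.002 -1.025 1.688
v -0.952 -0.918 0.777
v -0.737 -0.447 1.538
v 0.657 -0.593 0.122
v 0.872 -0.122 0.883
v -0.082 -0.015 -0.028
v 0.133 0.456 0.732
v -2.464 -0.621 -2.194
v -1.992 -0.312 -2.908
v -1.576 0.861 -0.966
v -2.288 -0.116 -2.931
v -2.61 0.003 -2.841
v -2.91 0.026 -2.653
v -3.142 -0.048 -2.395
v -3.271 -0.21 -2.106
v -3.277 -0.435 -1.831
v -3.16 -0.687 -1.611
v -2.936 -0.93 -1.48
v -2.641 -1.126 -1.458
v -2.318 -1.244 -1.548
v -2.018 -1.268 -1.736
v -1.786 -1.194 -1.994
v -1.657 -1.032 -2.283
v -1.651 -0.807 -2.558
v -1.768 -0.554 -2.777
v -1.773 -0.263 -3.655
v -1.185 -0.614 -4.025
v -2.255 -1.386 -3.355
v -1.667 -1.737 -3.725
v -1.534 -1.348 -3.064
v -1.236 -0.654 -3.25
v -2.204 -1.346 -4.13
v -1.906 -0.652 -4.316
v -1.452 -1.283 -4.319
v -1.038 -1.285 -3.66
v -2.402 -0.715 -3.72
v -1.988 -0.717 -3.061
f 2 4 1
f 5 2 1
f 1 4 3
f 3 5 1
f 2 8 4
f 6 2 5
f 6 8 2
f 4 8 3
f 7 5 3
f 3 8 7
f 7 6 5
f 8 6 7
f 10 9 12
f 10 12 11
f 12 9 13
f 12 13 11
f 13 9 14
f 13 14 11
f 14 9 15
f 14 15 11
f 15 9 16
f 15 16 11
f 16 9 17
f 16 17 11
f 17 9 18
f 17 18 11
f 18 9 19
f 18 19 11
f 19 9 20
f 19 20 11
f 20 9 21
f 20 21 11
f 21 9 22
f 21 22 11
f 22 9 23
f 22 23 11
f 23 9 24
f 23 24 11
f 24 9 25
f 24 25 11
f 25 9 26
f 25 26 11
f 26 9 10
f 26 10 11
f 27 38 32
f 27 32 28
f 27 28 34
f 27 34 37
f 27 37 38
f 28 32 36
f 32 38 31
f 38 37 29
f 37 34 33
f 34 28 35
f 30 36 31
f 30 31 29
f 30 29 33
f 30 33 35
f 30 35 36
f 31 36 32
f 29 31 38
f 33 29 37
f 35 33 34
f 36 35 28



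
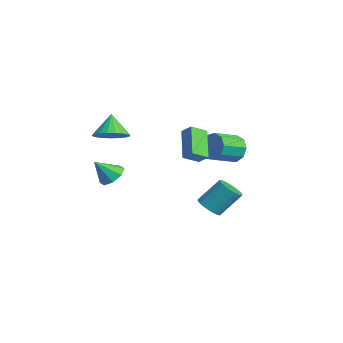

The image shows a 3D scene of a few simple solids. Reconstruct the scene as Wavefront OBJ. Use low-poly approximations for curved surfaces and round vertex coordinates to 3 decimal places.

v -3.889 -2.883 -1.312
v -3.457 -3.505 -1.817
v -3.971 -3.917 -0.108
v -3.018 -3.11 -1.448
v -3.089 -2.582 -0.999
v -3.629 -2.23 -0.734
v -4.321 -2.261 -0.808
v -4.76 -2.656 -1.177
v -4.689 -3.184 -1.625
v -4.149 -3.536 -1.891
v -2.231 -3.443 2.577
v -1.319 -3.509 3.132
v -3.029 -3.157 3.923
v -1.334 -3.076 3.031
v -1.505 -2.707 2.851
v -1.801 -2.464 2.625
v -2.172 -2.391 2.389
v -2.553 -2.5 2.187
v -2.878 -2.771 2.052
v -3.092 -3.159 2.007
v -3.156 -3.596 2.062
v -3.061 -4.006 2.205
v -2.823 -4.319 2.413
v -2.482 -4.481 2.649
v -2.098 -4.462 2.873
v -1.737 -4.268 3.045
v -1.461 -3.931 3.137
v -0.455 3.265 1.281
v -0.097 3.673 2.097
v 0.332 2.144 2.675
v -0.025 1.735 1.859
v -0.745 3.523 2.181
v -0.316 1.993 2.758
v -1.257 3.252 1.844
v -0.828 1.722 2.421
v -1.394 2.987 1.243
v -0.964 1.457 1.82
v -1.091 2.852 0.661
v -0.661 1.322 1.238
v -0.49 2.91 0.368
v -0.061 1.381 0.946
v 0.127 3.134 0.503
v 0.556 1.605 1.081
v 0.472 3.42 1.002
v 0.901 1.89 1.58
v 0.383 3.632 1.632
v 0.813 2.103 2.209
v -0.727 1.846 -3.25
v 0.054 2.043 -3.522
v 0.248 3.291 -2.062
v -0.533 3.094 -1.79
v -0.146 2.278 -3.696
v 0.048 3.525 -2.236
v -0.446 2.437 -3.792
v -0.252 3.685 -2.332
v -0.795 2.495 -3.795
v -0.6 3.742 -2.335
v -1.132 2.44 -3.704
v -0.937 3.688 -2.244
v -1.399 2.283 -3.534
v -1.204 3.53 -2.074
v -1.55 2.05 -3.315
v -1.355 3.298 -1.855
v -1.559 1.782 -3.084
v -1.364 3.03 -1.625
v -1.423 1.525 -2.883
v -1.229 2.773 -1.423
v -1.168 1.324 -2.745
v -0.973 2.571 -1.285
v -0.836 1.213 -2.694
v -0.642 2.46 -1.234
v -0.486 1.211 -2.739
v -0.291 2.458 -1.279
v -0.177 1.319 -2.873
v 0.017 2.567 -1.413
v 0.037 1.519 -3.072
v 0.231 2.766 -1.612
v 0.118 1.775 -3.301
v 0.313 3.022 -1.842
v 2.376 -0.044 3.882
v 2.511 -1.013 4.384
v 2.933 0.292 4.381
v 3.069 -0.677 4.883
v 3.851 -0.523 2.557
v 3.987 -1.492 3.059
v 4.409 -0.187 3.056
v 4.544 -1.156 3.558
f 2 1 4
f 2 4 3
f 4 1 5
f 4 5 3
f 5 1 6
f 5 6 3
f 6 1 7
f 6 7 3
f 7 1 8
f 7 8 3
f 8 1 9
f 8 9 3
f 9 1 10
f 9 10 3
f 10 1 2
f 10 2 3
f 12 11 14
f 12 14 13
f 14 11 15
f 14 15 13
f 15 11 16
f 15 16 13
f 16 11 17
f 16 17 13
f 17 11 18
f 17 18 13
f 18 11 19
f 18 19 13
f 19 11 20
f 19 20 13
f 20 11 21
f 20 21 13
f 21 11 22
f 21 22 13
f 22 11 23
f 22 23 13
f 23 11 24
f 23 24 13
f 24 11 25
f 24 25 13
f 25 11 26
f 25 26 13
f 26 11 27
f 26 27 13
f 27 11 12
f 27 12 13
f 29 28 32
f 29 32 30
f 30 32 33
f 30 33 31
f 32 28 34
f 32 34 33
f 33 34 35
f 33 35 31
f 34 28 36
f 34 36 35
f 35 36 37
f 35 37 31
f 36 28 38
f 36 38 37
f 37 38 39
f 37 39 31
f 38 28 40
f 38 40 39
f 39 40 41
f 39 41 31
f 40 28 42
f 40 42 41
f 41 42 43
f 41 43 31
f 42 28 44
f 42 44 43
f 43 44 45
f 43 45 31
f 44 28 46
f 44 46 45
f 45 46 47
f 45 47 31
f 46 28 29
f 46 29 47
f 47 29 30
f 47 30 31
f 49 48 52
f 49 52 50
f 50 52 53
f 50 53 51
f 52 48 54
f 52 54 53
f 53 54 55
f 53 55 51
f 54 48 56
f 54 56 55
f 55 56 57
f 55 57 51
f 56 48 58
f 56 58 57
f 57 58 59
f 57 59 51
f 58 48 60
f 58 60 59
f 59 60 61
f 59 61 51
f 60 48 62
f 60 62 61
f 61 62 63
f 61 63 51
f 62 48 64
f 62 64 63
f 63 64 65
f 63 65 51
f 64 48 66
f 64 66 65
f 65 66 67
f 65 67 51
f 66 48 68
f 66 68 67
f 67 68 69
f 67 69 51
f 68 48 70
f 68 70 69
f 69 70 71
f 69 71 51
f 70 48 72
f 70 72 71
f 71 72 73
f 71 73 51
f 72 48 74
f 72 74 73
f 73 74 75
f 73 75 51
f 74 48 76
f 74 76 75
f 75 76 77
f 75 77 51
f 76 48 78
f 76 78 77
f 77 78 79
f 77 79 51
f 78 48 49
f 78 49 79
f 79 49 50
f 79 50 51
f 81 83 80
f 84 81 80
f 80 83 82
f 82 84 80
f 81 87 83
f 85 81 84
f 85 87 81
f 83 87 82
f 86 84 82
f 82 87 86
f 86 85 84
f 87 85 86



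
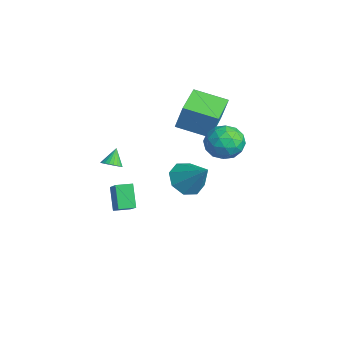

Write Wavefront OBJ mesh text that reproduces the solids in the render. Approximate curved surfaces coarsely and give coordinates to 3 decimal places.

v -2.824 2.32 3.338
v -2.607 2.635 4.706
v -1.864 3.787 2.848
v -1.647 4.102 4.215
v -0.993 1.118 3.325
v -0.776 1.433 4.692
v -0.033 2.585 2.834
v 0.184 2.9 4.202
v -3.655 -1.378 -2.219
v -2.08 -1.572 -0.985
v -3.54 -0.516 -2.23
v -1.965 -0.71 -0.997
v -2.775 -1.51 -3.363
v -1.2 -1.704 -2.13
v -2.66 -0.648 -3.375
v -1.085 -0.842 -2.141
v -0.87 1.689 -0.474
v -0.084 1.243 -0.989
v 0.35 2.331 0.834
v -0.221 1.99 -1.228
v -0.737 2.561 -1.025
v -1.332 2.621 -0.5
v -1.656 2.135 0.041
v -1.52 1.388 0.281
v -1.003 0.818 0.078
v -0.408 0.758 -0.447
v 1.542 3.644 3.78
v 2.319 2.991 3.508
v 0.401 2.549 3.152
v 1.178 1.896 2.88
v 0.954 2.052 3.895
v 1.659 2.729 4.283
v 1.061 2.811 2.377
v 1.766 3.488 2.765
v 2.022 2.476 2.64
v 1.956 2.007 3.579
v 0.764 3.533 3.081
v 0.698 3.064 4.02
v 2.03 3.414 3.699
v 0.69 2.126 2.961
v 0.558 2.218 3.558
v 1.015 1.834 3.398
v 1.643 3.26 4.155
v 2.1 2.876 3.995
v 1.297 2.324 4.223
v 0.62 2.664 2.665
v 1.077 2.28 2.505
v 1.705 3.706 3.262
v 2.162 3.322 3.102
v 1.423 3.216 2.437
v 2.313 2.727 3.029
v 1.642 2.083 2.66
v 1.573 2.622 2.364
v 1.987 3.019 2.592
v 2.274 2.451 3.581
v 1.604 1.807 3.212
v 1.472 1.899 3.809
v 1.886 2.297 4.037
v 2.099 2.149 3.071
v 1.116 3.733 3.448
v 0.446 3.089 3.079
v 0.834 3.243 2.623
v 1.248 3.641 2.851
v 1.078 3.457 4
v 0.407 2.813 3.631
v 0.733 2.521 4.068
v 1.147 2.918 4.296
v 0.621 3.391 3.589
v -3.108 -1.45 -0.189
v -2.779 -0.986 -0.233
v -3.592 -1.03 0.629
v -2.951 -0.931 -0.363
v -3.146 -0.954 -0.467
v -3.336 -1.053 -0.528
v -3.49 -1.212 -0.538
v -3.587 -1.408 -0.495
v -3.61 -1.61 -0.405
v -3.557 -1.788 -0.282
v -3.436 -1.914 -0.145
v -3.264 -1.97 -0.015
v -3.069 -1.946 0.088
v -2.88 -1.848 0.15
v -2.725 -1.688 0.16
v -2.628 -1.492 0.116
v -2.605 -1.29 0.026
v -2.658 -1.113 -0.096
f 2 4 1
f 5 2 1
f 1 4 3
f 3 5 1
f 2 8 4
f 6 2 5
f 6 8 2
f 4 8 3
f 7 5 3
f 3 8 7
f 7 6 5
f 8 6 7
f 10 12 9
f 13 10 9
f 9 12 11
f 11 13 9
f 10 16 12
f 14 10 13
f 14 16 10
f 12 16 11
f 15 13 11
f 11 16 15
f 15 14 13
f 16 14 15
f 18 17 20
f 18 20 19
f 20 17 21
f 20 21 19
f 21 17 22
f 21 22 19
f 22 17 23
f 22 23 19
f 23 17 24
f 23 24 19
f 24 17 25
f 24 25 19
f 25 17 26
f 25 26 19
f 26 17 18
f 26 18 19
f 27 64 43
f 64 38 67
f 43 67 32
f 64 67 43
f 27 43 39
f 43 32 44
f 39 44 28
f 43 44 39
f 27 39 48
f 39 28 49
f 48 49 34
f 39 49 48
f 27 48 60
f 48 34 63
f 60 63 37
f 48 63 60
f 27 60 64
f 60 37 68
f 64 68 38
f 60 68 64
f 28 44 55
f 44 32 58
f 55 58 36
f 44 58 55
f 32 67 45
f 67 38 66
f 45 66 31
f 67 66 45
f 38 68 65
f 68 37 61
f 65 61 29
f 68 61 65
f 37 63 62
f 63 34 50
f 62 50 33
f 63 50 62
f 34 49 54
f 49 28 51
f 54 51 35
f 49 51 54
f 30 56 42
f 56 36 57
f 42 57 31
f 56 57 42
f 30 42 40
f 42 31 41
f 40 41 29
f 42 41 40
f 30 40 47
f 40 29 46
f 47 46 33
f 40 46 47
f 30 47 52
f 47 33 53
f 52 53 35
f 47 53 52
f 30 52 56
f 52 35 59
f 56 59 36
f 52 59 56
f 31 57 45
f 57 36 58
f 45 58 32
f 57 58 45
f 29 41 65
f 41 31 66
f 65 66 38
f 41 66 65
f 33 46 62
f 46 29 61
f 62 61 37
f 46 61 62
f 35 53 54
f 53 33 50
f 54 50 34
f 53 50 54
f 36 59 55
f 59 35 51
f 55 51 28
f 59 51 55
f 70 69 72
f 70 72 71
f 72 69 73
f 72 73 71
f 73 69 74
f 73 74 71
f 74 69 75
f 74 75 71
f 75 69 76
f 75 76 71
f 76 69 77
f 76 77 71
f 77 69 78
f 77 78 71
f 78 69 79
f 78 79 71
f 79 69 80
f 79 80 71
f 80 69 81
f 80 81 71
f 81 69 82
f 81 82 71
f 82 69 83
f 82 83 71
f 83 69 84
f 83 84 71
f 84 69 85
f 84 85 71
f 85 69 86
f 85 86 71
f 86 69 70
f 86 70 71



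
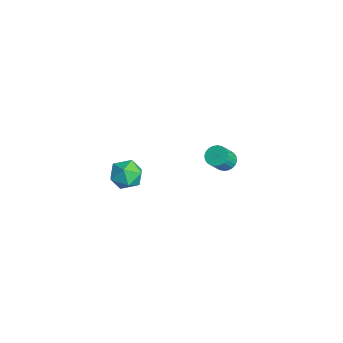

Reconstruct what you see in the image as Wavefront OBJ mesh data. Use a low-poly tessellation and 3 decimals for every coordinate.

v 1.716 -3.693 1.563
v 2.297 -3.064 1.46
v 2.743 -4.636 1.6
v 3.324 -4.007 1.497
v 2.88 -4.067 2.234
v 2.245 -3.485 2.211
v 2.795 -4.215 0.849
v 2.16 -3.633 0.826
v 2.963 -3.387 1.019
v 3.016 -3.296 1.874
v 2.024 -4.404 1.186
v 2.077 -4.313 2.041
v -2.115 2.603 -3.483
v -1.835 2.219 -3.866
v -1.426 1.593 -2.94
v -1.705 1.977 -2.557
v -1.665 2.382 -3.831
v -1.256 1.756 -2.905
v -1.563 2.579 -3.743
v -1.154 1.953 -2.817
v -1.546 2.779 -3.615
v -1.137 2.153 -2.69
v -1.615 2.952 -3.468
v -1.205 2.326 -2.542
v -1.76 3.072 -3.322
v -1.351 2.446 -2.397
v -1.959 3.121 -3.201
v -1.55 2.495 -2.276
v -2.182 3.091 -3.123
v -1.772 2.465 -2.197
v -2.394 2.987 -3.1
v -1.985 2.361 -2.174
v -2.564 2.824 -3.135
v -2.155 2.198 -2.209
v -2.666 2.627 -3.223
v -2.257 2.001 -2.297
v -2.683 2.427 -3.35
v -2.274 1.801 -2.425
v -2.615 2.254 -3.498
v -2.205 1.628 -2.572
v -2.469 2.134 -3.643
v -2.06 1.508 -2.718
v -2.27 2.085 -3.764
v -1.861 1.459 -2.839
v -2.048 2.115 -3.843
v -1.638 1.489 -2.917
f 1 12 6
f 1 6 2
f 1 2 8
f 1 8 11
f 1 11 12
f 2 6 10
f 6 12 5
f 12 11 3
f 11 8 7
f 8 2 9
f 4 10 5
f 4 5 3
f 4 3 7
f 4 7 9
f 4 9 10
f 5 10 6
f 3 5 12
f 7 3 11
f 9 7 8
f 10 9 2
f 14 13 17
f 14 17 15
f 15 17 18
f 15 18 16
f 17 13 19
f 17 19 18
f 18 19 20
f 18 20 16
f 19 13 21
f 19 21 20
f 20 21 22
f 20 22 16
f 21 13 23
f 21 23 22
f 22 23 24
f 22 24 16
f 23 13 25
f 23 25 24
f 24 25 26
f 24 26 16
f 25 13 27
f 25 27 26
f 26 27 28
f 26 28 16
f 27 13 29
f 27 29 28
f 28 29 30
f 28 30 16
f 29 13 31
f 29 31 30
f 30 31 32
f 30 32 16
f 31 13 33
f 31 33 32
f 32 33 34
f 32 34 16
f 33 13 35
f 33 35 34
f 34 35 36
f 34 36 16
f 35 13 37
f 35 37 36
f 36 37 38
f 36 38 16
f 37 13 39
f 37 39 38
f 38 39 40
f 38 40 16
f 39 13 41
f 39 41 40
f 40 41 42
f 40 42 16
f 41 13 43
f 41 43 42
f 42 43 44
f 42 44 16
f 43 13 45
f 43 45 44
f 44 45 46
f 44 46 16
f 45 13 14
f 45 14 46
f 46 14 15
f 46 15 16



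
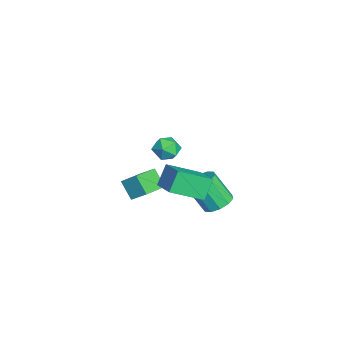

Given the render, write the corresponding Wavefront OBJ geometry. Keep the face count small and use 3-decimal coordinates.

v 2.785 0.844 3.875
v 3.181 0.53 4.574
v 2.779 -0.43 3.306
v 3.175 -0.744 4.005
v 2.358 -0.472 4.058
v 2.362 0.316 4.409
v 3.598 -0.216 3.471
v 3.602 0.572 3.822
v 3.683 -0.125 4.324
v 2.917 -0.283 4.687
v 3.043 0.383 3.193
v 2.277 0.225 3.556
v -3.865 -1.083 -4.575
v -4.566 -1.686 -3.511
v -3.432 -0.199 -3.788
v -4.133 -0.803 -2.724
v -2.447 -2.097 -4.216
v -3.148 -2.701 -3.152
v -2.014 -1.214 -3.429
v -2.715 -1.817 -2.365
v -1.327 2.877 -3.637
v -0.86 2.115 -4.014
v -1.166 1.06 -2.26
v -1.633 1.823 -1.883
v -0.457 2.461 -3.736
v -0.762 1.406 -1.982
v -0.386 2.966 -3.42
v -0.691 1.911 -1.666
v -0.674 3.437 -3.187
v -0.98 2.382 -1.433
v -1.212 3.694 -3.126
v -1.518 2.639 -1.372
v -1.794 3.64 -3.26
v -2.1 2.585 -1.506
v -2.198 3.294 -3.538
v -2.503 2.239 -1.784
v -2.269 2.789 -3.854
v -2.574 1.734 -2.1
v -1.98 2.318 -4.087
v -2.286 1.263 -2.333
v -1.442 2.061 -4.148
v -1.748 1.006 -2.394
v 0.335 -0.529 -0.905
v -0.328 -0.055 0.343
v -0.131 1.378 -1.876
v -0.793 1.851 -0.629
v 1.953 0.169 -0.311
v 1.291 0.642 0.936
v 1.488 2.075 -1.283
v 0.825 2.549 -0.035
f 1 12 6
f 1 6 2
f 1 2 8
f 1 8 11
f 1 11 12
f 2 6 10
f 6 12 5
f 12 11 3
f 11 8 7
f 8 2 9
f 4 10 5
f 4 5 3
f 4 3 7
f 4 7 9
f 4 9 10
f 5 10 6
f 3 5 12
f 7 3 11
f 9 7 8
f 10 9 2
f 14 16 13
f 17 14 13
f 13 16 15
f 15 17 13
f 14 20 16
f 18 14 17
f 18 20 14
f 16 20 15
f 19 17 15
f 15 20 19
f 19 18 17
f 20 18 19
f 22 21 25
f 22 25 23
f 23 25 26
f 23 26 24
f 25 21 27
f 25 27 26
f 26 27 28
f 26 28 24
f 27 21 29
f 27 29 28
f 28 29 30
f 28 30 24
f 29 21 31
f 29 31 30
f 30 31 32
f 30 32 24
f 31 21 33
f 31 33 32
f 32 33 34
f 32 34 24
f 33 21 35
f 33 35 34
f 34 35 36
f 34 36 24
f 35 21 37
f 35 37 36
f 36 37 38
f 36 38 24
f 37 21 39
f 37 39 38
f 38 39 40
f 38 40 24
f 39 21 41
f 39 41 40
f 40 41 42
f 40 42 24
f 41 21 22
f 41 22 42
f 42 22 23
f 42 23 24
f 44 46 43
f 47 44 43
f 43 46 45
f 45 47 43
f 44 50 46
f 48 44 47
f 48 50 44
f 46 50 45
f 49 47 45
f 45 50 49
f 49 48 47
f 50 48 49



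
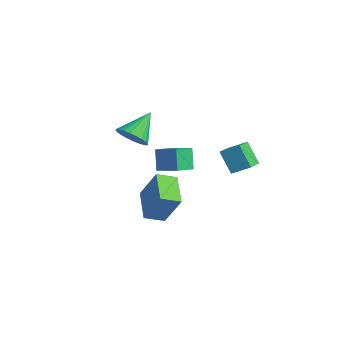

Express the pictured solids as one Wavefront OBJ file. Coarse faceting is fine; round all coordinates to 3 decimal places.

v 1.848 -1.199 -3.807
v 1.504 -2.204 -3.42
v 0.29 -0.402 -3.119
v -0.053 -1.407 -2.732
v 2.793 -0.853 -2.068
v 2.45 -1.858 -1.681
v 1.236 -0.056 -1.38
v 0.892 -1.061 -0.993
v -2.815 -0.1 -0.418
v -2.299 0.503 -0.957
v -3.205 1.32 0.798
v -2.639 0.54 -1.11
v -3.005 0.48 -1.158
v -3.343 0.332 -1.093
v -3.6 0.118 -0.925
v -3.738 -0.13 -0.68
v -3.735 -0.373 -0.395
v -3.592 -0.574 -0.113
v -3.331 -0.704 0.122
v -2.991 -0.741 0.275
v -2.625 -0.681 0.323
v -2.287 -0.533 0.258
v -2.03 -0.319 0.09
v -1.892 -0.071 -0.156
v -1.895 0.172 -0.441
v -2.038 0.373 -0.722
v -3.453 1.816 -3.849
v -4.023 2.117 -2.618
v -3.77 3.039 -4.295
v -4.34 3.34 -3.063
v -2.22 2.3 -3.397
v -2.79 2.601 -2.165
v -2.537 3.523 -3.842
v -3.107 3.824 -2.611
v 3.435 1.623 -0.583
v 2.6 1.519 0.585
v 2.518 2.799 -1.134
v 1.683 2.695 0.035
v 4.057 2.345 -0.075
v 3.222 2.241 1.094
v 3.14 3.521 -0.625
v 2.305 3.417 0.543
f 2 4 1
f 5 2 1
f 1 4 3
f 3 5 1
f 2 8 4
f 6 2 5
f 6 8 2
f 4 8 3
f 7 5 3
f 3 8 7
f 7 6 5
f 8 6 7
f 10 9 12
f 10 12 11
f 12 9 13
f 12 13 11
f 13 9 14
f 13 14 11
f 14 9 15
f 14 15 11
f 15 9 16
f 15 16 11
f 16 9 17
f 16 17 11
f 17 9 18
f 17 18 11
f 18 9 19
f 18 19 11
f 19 9 20
f 19 20 11
f 20 9 21
f 20 21 11
f 21 9 22
f 21 22 11
f 22 9 23
f 22 23 11
f 23 9 24
f 23 24 11
f 24 9 25
f 24 25 11
f 25 9 26
f 25 26 11
f 26 9 10
f 26 10 11
f 28 30 27
f 31 28 27
f 27 30 29
f 29 31 27
f 28 34 30
f 32 28 31
f 32 34 28
f 30 34 29
f 33 31 29
f 29 34 33
f 33 32 31
f 34 32 33
f 36 38 35
f 39 36 35
f 35 38 37
f 37 39 35
f 36 42 38
f 40 36 39
f 40 42 36
f 38 42 37
f 41 39 37
f 37 42 41
f 41 40 39
f 42 40 41



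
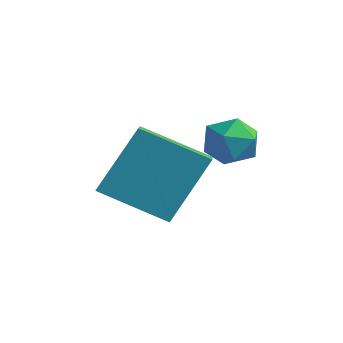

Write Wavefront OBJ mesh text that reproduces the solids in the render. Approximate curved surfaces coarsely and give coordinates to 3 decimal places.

v 0.877 -1.217 1.415
v 1.149 -0.096 3.036
v 0.344 -0.572 1.058
v 0.616 0.55 2.679
v 2.364 -0.43 0.621
v 2.636 0.692 2.242
v 1.831 0.216 0.264
v 2.103 1.337 1.885
v 2.409 2.571 2.345
v 2.676 2.18 1.754
v 1.664 1.64 2.626
v 1.931 1.249 2.035
v 2.376 1.381 2.633
v 2.836 1.956 2.459
v 1.504 1.864 1.921
v 1.964 2.439 1.747
v 2.116 1.743 1.492
v 2.655 1.444 1.932
v 1.685 2.376 2.448
v 2.224 2.077 2.888
f 2 4 1
f 5 2 1
f 1 4 3
f 3 5 1
f 2 8 4
f 6 2 5
f 6 8 2
f 4 8 3
f 7 5 3
f 3 8 7
f 7 6 5
f 8 6 7
f 9 20 14
f 9 14 10
f 9 10 16
f 9 16 19
f 9 19 20
f 10 14 18
f 14 20 13
f 20 19 11
f 19 16 15
f 16 10 17
f 12 18 13
f 12 13 11
f 12 11 15
f 12 15 17
f 12 17 18
f 13 18 14
f 11 13 20
f 15 11 19
f 17 15 16
f 18 17 10



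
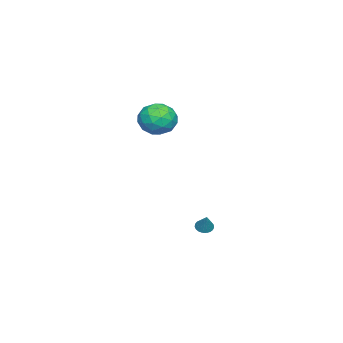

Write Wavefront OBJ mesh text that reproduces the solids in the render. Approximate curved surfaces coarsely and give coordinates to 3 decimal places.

v 1.108 -2.058 3.655
v 2.112 -2.189 4.297
v 1.428 -3.771 2.803
v 2.432 -3.902 3.445
v 1.364 -3.952 3.986
v 1.166 -2.893 4.513
v 2.374 -3.067 2.587
v 2.176 -2.008 3.114
v 2.894 -2.813 3.637
v 2.27 -3.36 4.502
v 1.27 -2.6 2.598
v 0.646 -3.147 3.463
v 1.581 -1.973 4.051
v 1.959 -3.987 3.049
v 1.331 -4.016 3.367
v 1.921 -4.093 3.745
v 1.026 -2.387 4.178
v 1.616 -2.464 4.555
v 1.176 -3.5 4.372
v 1.924 -3.496 2.545
v 2.514 -3.573 2.922
v 1.619 -1.867 3.355
v 2.209 -1.944 3.733
v 2.364 -2.46 2.728
v 2.632 -2.417 4.04
v 2.82 -3.423 3.539
v 2.786 -2.932 3.035
v 2.669 -2.31 3.345
v 2.265 -2.738 4.548
v 2.453 -3.745 4.048
v 1.825 -3.774 4.366
v 1.709 -3.152 4.675
v 2.725 -3.105 4.16
v 1.087 -2.215 3.052
v 1.275 -3.222 2.552
v 1.831 -2.808 2.425
v 1.715 -2.186 2.734
v 0.72 -2.537 3.561
v 0.908 -3.543 3.06
v 0.871 -3.65 3.755
v 0.754 -3.028 4.065
v 0.815 -2.855 2.94
v 1.825 -0.188 -4.274
v 2.273 -0.134 -4.571
v 2.475 0.188 -3.226
v 2.181 0.07 -4.588
v 2.028 0.23 -4.55
v 1.839 0.317 -4.464
v 1.649 0.317 -4.346
v 1.488 0.23 -4.216
v 1.386 0.07 -4.095
v 1.36 -0.134 -4.006
v 1.414 -0.348 -3.963
v 1.539 -0.534 -3.974
v 1.714 -0.66 -4.037
v 1.908 -0.704 -4.141
v 2.087 -0.66 -4.268
v 2.222 -0.534 -4.396
v 2.287 -0.348 -4.504
f 1 38 17
f 38 12 41
f 17 41 6
f 38 41 17
f 1 17 13
f 17 6 18
f 13 18 2
f 17 18 13
f 1 13 22
f 13 2 23
f 22 23 8
f 13 23 22
f 1 22 34
f 22 8 37
f 34 37 11
f 22 37 34
f 1 34 38
f 34 11 42
f 38 42 12
f 34 42 38
f 2 18 29
f 18 6 32
f 29 32 10
f 18 32 29
f 6 41 19
f 41 12 40
f 19 40 5
f 41 40 19
f 12 42 39
f 42 11 35
f 39 35 3
f 42 35 39
f 11 37 36
f 37 8 24
f 36 24 7
f 37 24 36
f 8 23 28
f 23 2 25
f 28 25 9
f 23 25 28
f 4 30 16
f 30 10 31
f 16 31 5
f 30 31 16
f 4 16 14
f 16 5 15
f 14 15 3
f 16 15 14
f 4 14 21
f 14 3 20
f 21 20 7
f 14 20 21
f 4 21 26
f 21 7 27
f 26 27 9
f 21 27 26
f 4 26 30
f 26 9 33
f 30 33 10
f 26 33 30
f 5 31 19
f 31 10 32
f 19 32 6
f 31 32 19
f 3 15 39
f 15 5 40
f 39 40 12
f 15 40 39
f 7 20 36
f 20 3 35
f 36 35 11
f 20 35 36
f 9 27 28
f 27 7 24
f 28 24 8
f 27 24 28
f 10 33 29
f 33 9 25
f 29 25 2
f 33 25 29
f 44 43 46
f 44 46 45
f 46 43 47
f 46 47 45
f 47 43 48
f 47 48 45
f 48 43 49
f 48 49 45
f 49 43 50
f 49 50 45
f 50 43 51
f 50 51 45
f 51 43 52
f 51 52 45
f 52 43 53
f 52 53 45
f 53 43 54
f 53 54 45
f 54 43 55
f 54 55 45
f 55 43 56
f 55 56 45
f 56 43 57
f 56 57 45
f 57 43 58
f 57 58 45
f 58 43 59
f 58 59 45
f 59 43 44
f 59 44 45

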